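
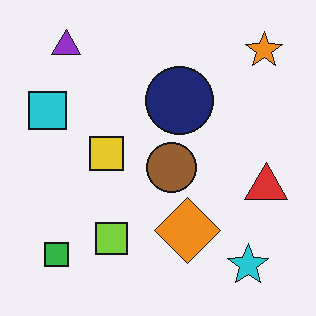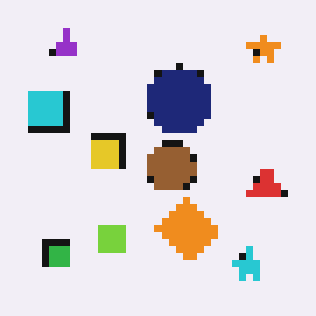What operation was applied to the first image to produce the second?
The image was moderately pixelated.

Shapes are reduced to large square blocks; fine edges and outlines are lost — a downscale-then-upscale (mosaic) effect.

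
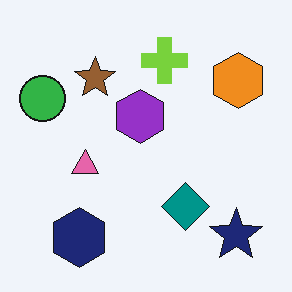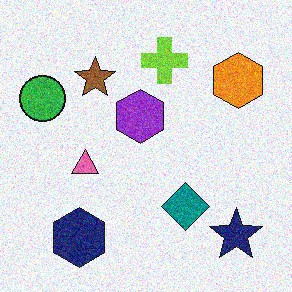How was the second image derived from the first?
This is the original image degraded with moderate additive noise.

Random speckle covers the whole image, including the flat background.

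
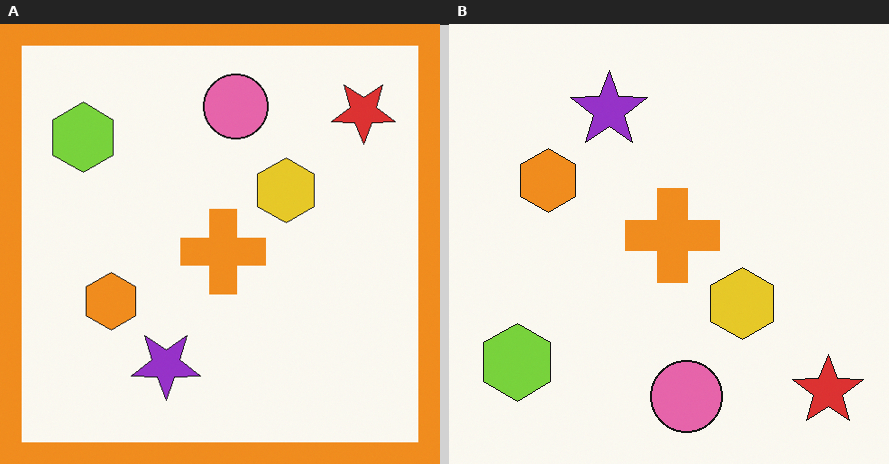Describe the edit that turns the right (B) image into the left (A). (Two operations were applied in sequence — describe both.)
The left (A) image is the right (B) flipped vertically (top ↔ bottom), then framed with a orange border.

The pink circle is in the bottom of the right (B) image and the top of the left (A) — shapes on opposite sides of the horizontal midline have swapped in a mirror flip. A solid orange frame runs around the edge of the left (A) image, with the content slightly shrunk inside it.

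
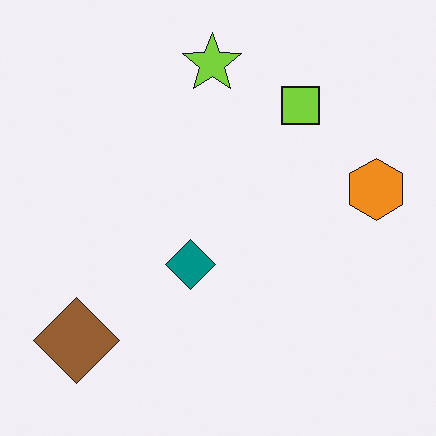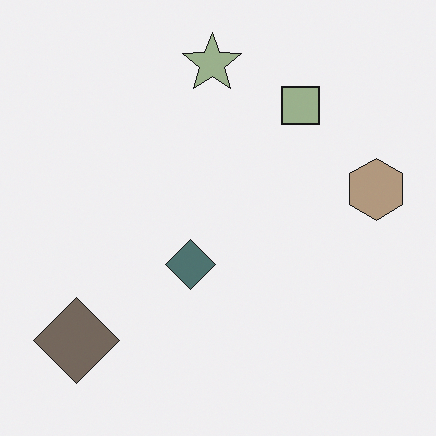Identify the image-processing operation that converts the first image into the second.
This is the original image made much more muted (saturation change).

All colors are more muted and greyish — a global saturation change.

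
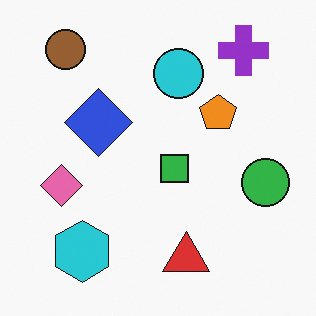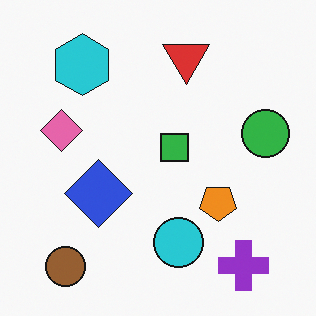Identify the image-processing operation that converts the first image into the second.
The second image is the first flipped vertically (top ↔ bottom).

The brown circle is in the top-left of the first image and the bottom-left of the second — shapes on opposite sides of the horizontal midline have swapped in a mirror flip.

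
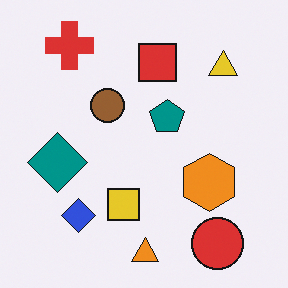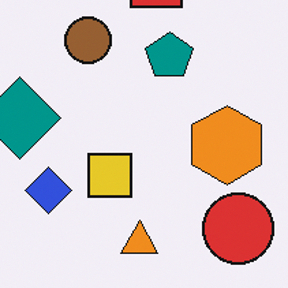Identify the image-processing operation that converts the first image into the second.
The image was cropped to a modestly smaller region and rescaled.

The visible shapes are larger and the field of view is narrower; shapes near the original edges may be partly or wholly outside the frame — a crop-and-rescale.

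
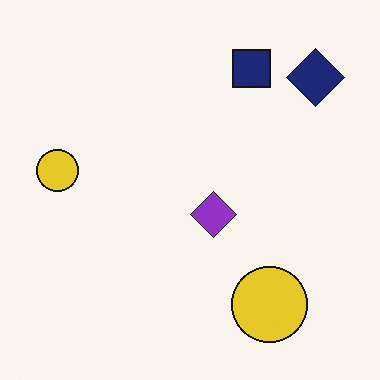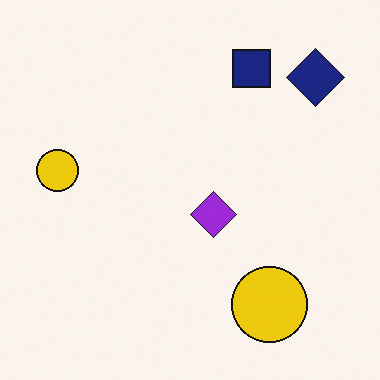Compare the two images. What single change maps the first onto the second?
This is the original image slightly oversaturated.

All colors are more vivid — a global saturation change.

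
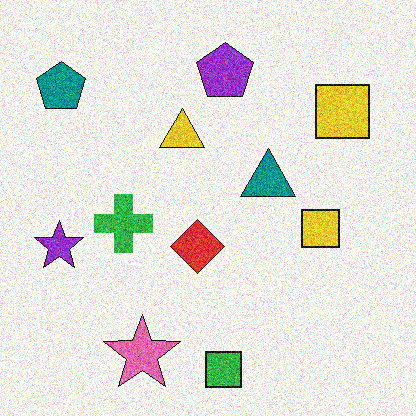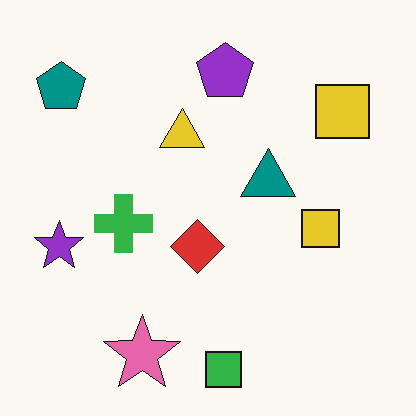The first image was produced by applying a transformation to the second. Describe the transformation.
Degraded with a thick layer of grain.

Random speckle covers the whole image, including the flat background.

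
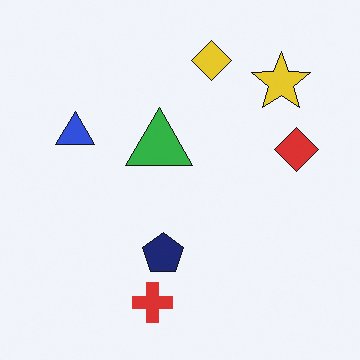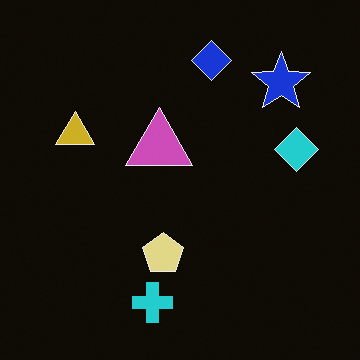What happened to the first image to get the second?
Color-inverted (negative).

The light background has become dark and every shape's color is its complement — a photographic negative.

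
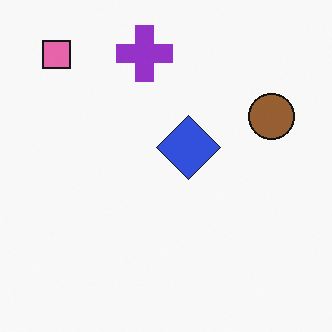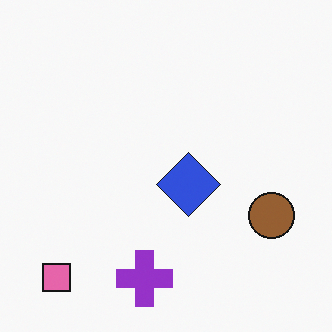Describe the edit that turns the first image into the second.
The second image is the first flipped vertically (top ↔ bottom).

The purple cross is in the top of the first image and the bottom of the second — shapes on opposite sides of the horizontal midline have swapped in a mirror flip.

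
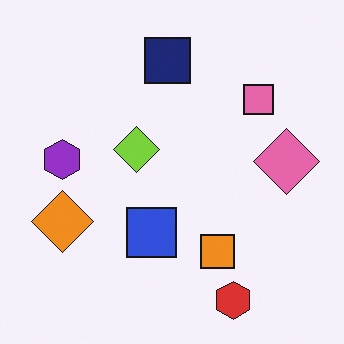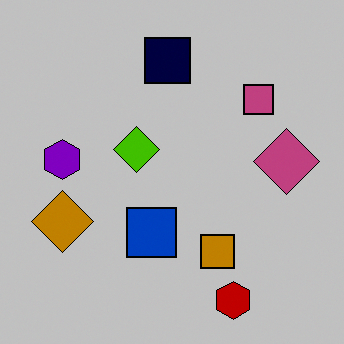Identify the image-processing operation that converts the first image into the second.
The image was heavily posterized to just a handful of flat colors.

Each flat color has snapped to a coarser quantized level — most visibly, the near-white background has dropped to a flat grey.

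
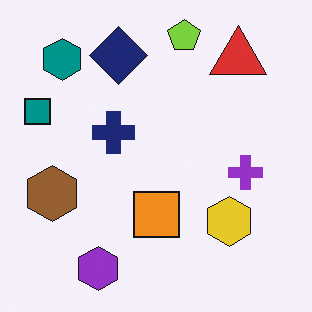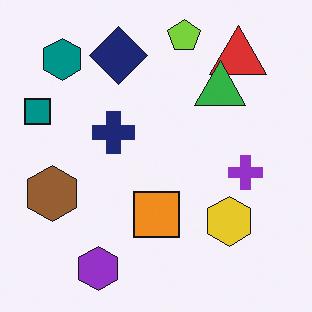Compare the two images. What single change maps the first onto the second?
Overlaid with an additional green triangle.

A green triangle appears in the second image that is absent from the first.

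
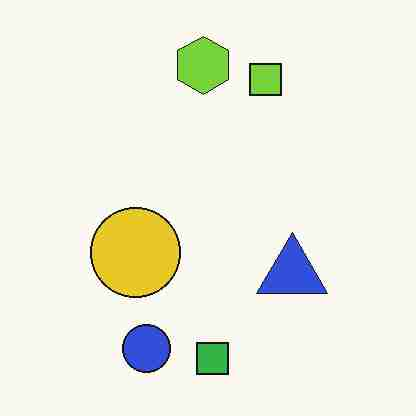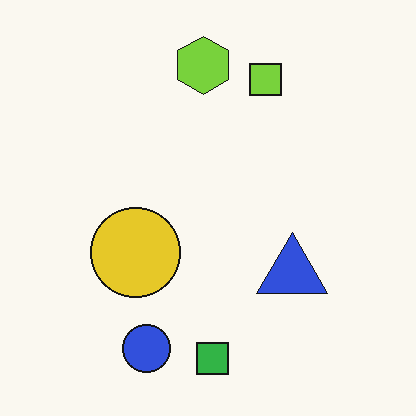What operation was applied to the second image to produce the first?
The transformation is: heavily JPEG-compressed with obvious blocking artifacts.

Blocky 8×8 compression artifacts appear around shape edges and the flat background shows ringing — characteristic JPEG degradation.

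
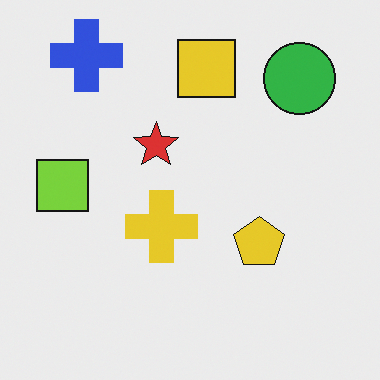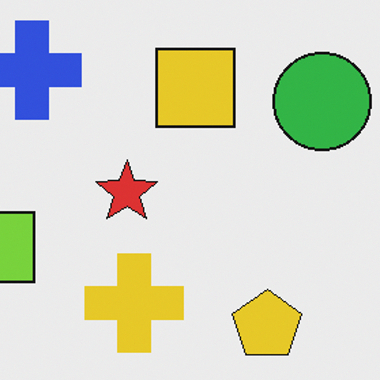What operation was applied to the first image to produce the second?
Cropped to a modestly smaller region and rescaled.

The visible shapes are larger and the field of view is narrower; shapes near the original edges may be partly or wholly outside the frame — a crop-and-rescale.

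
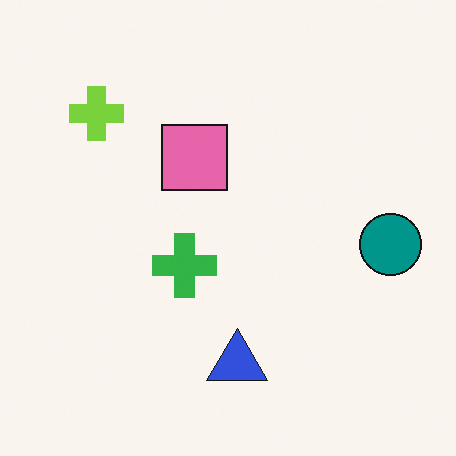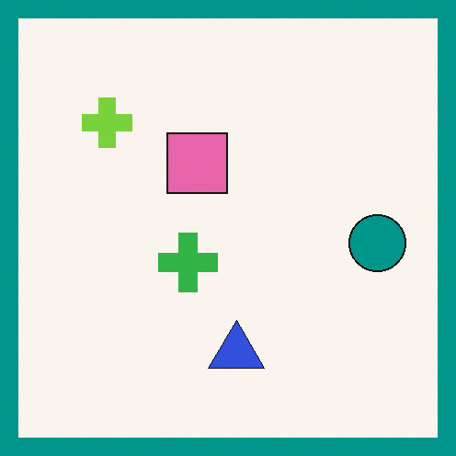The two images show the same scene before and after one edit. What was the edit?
The image was framed with a teal border.

A solid teal frame runs around the edge of the second image, with the content slightly shrunk inside it.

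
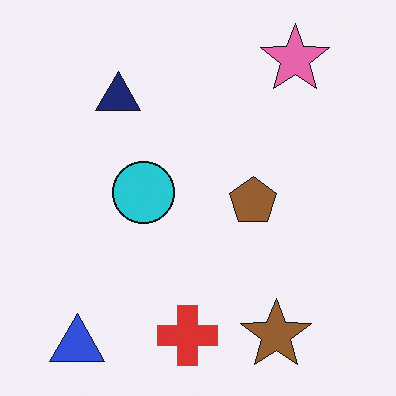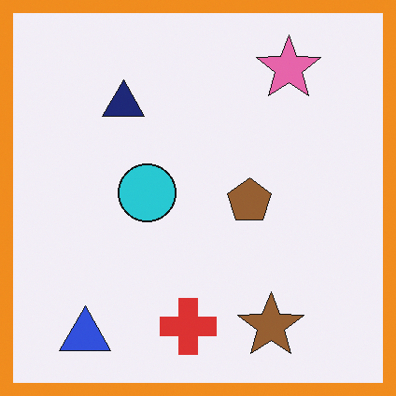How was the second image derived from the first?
It was framed with a orange border.

A solid orange frame runs around the edge of the second image, with the content slightly shrunk inside it.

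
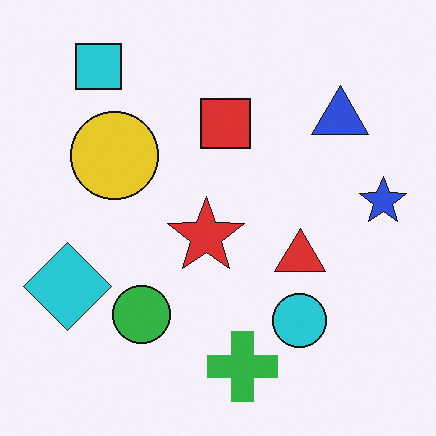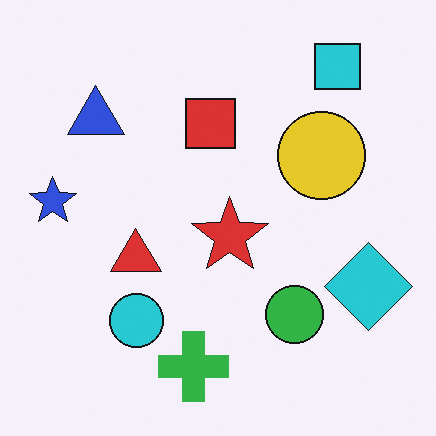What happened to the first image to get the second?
The image was flipped horizontally (left ↔ right).

The blue star is in the right of the first image and the left of the second — shapes on opposite sides of the vertical midline have swapped in a mirror flip.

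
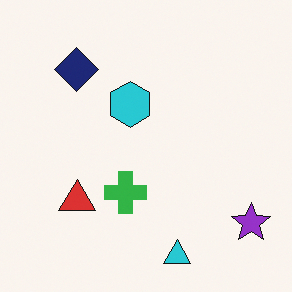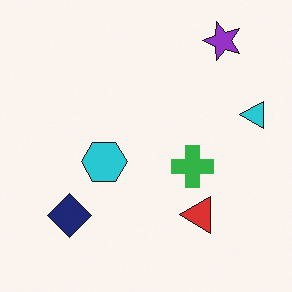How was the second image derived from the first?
This is the original image rotated 90° counter-clockwise.

The purple star sits in the bottom-right of the first image and the top-right of the second — consistent with a whole-image 90° counter-clockwise rotation.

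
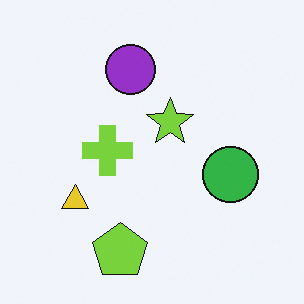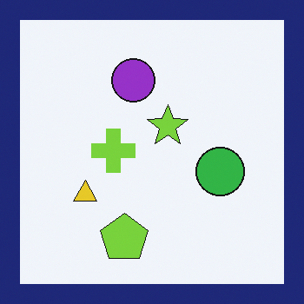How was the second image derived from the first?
The transformation is: framed with a navy border.

A solid navy frame runs around the edge of the second image, with the content slightly shrunk inside it.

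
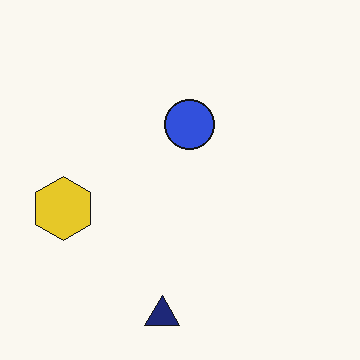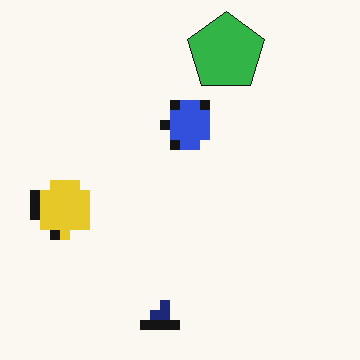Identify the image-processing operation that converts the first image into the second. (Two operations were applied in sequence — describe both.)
The image was coarsely pixelated, then overlaid with an additional green pentagon.

Shapes are reduced to large square blocks; fine edges and outlines are lost — a downscale-then-upscale (mosaic) effect. A green pentagon appears in the second image that is absent from the first.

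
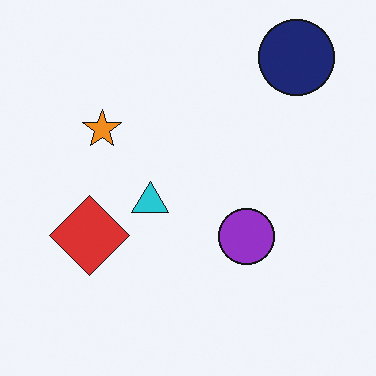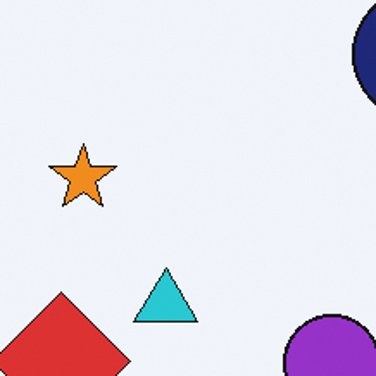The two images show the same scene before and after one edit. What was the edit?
It was cropped to a noticeably smaller region and rescaled.

The visible shapes are larger and the field of view is narrower; shapes near the original edges may be partly or wholly outside the frame — a crop-and-rescale.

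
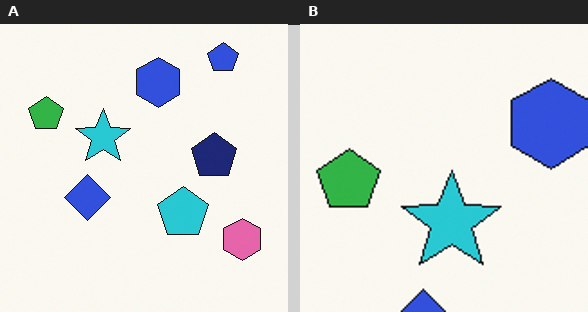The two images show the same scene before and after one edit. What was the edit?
This is the original image cropped tightly and scaled back up.

The visible shapes are larger and the field of view is narrower; shapes near the original edges may be partly or wholly outside the frame — a crop-and-rescale.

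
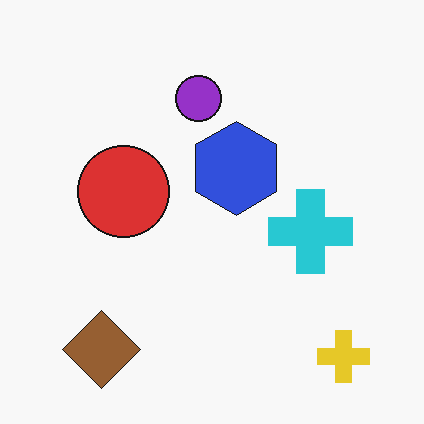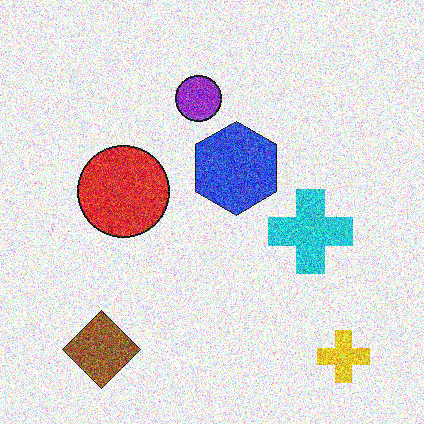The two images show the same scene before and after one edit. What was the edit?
This is the original image degraded with strong gaussian noise.

Random speckle covers the whole image, including the flat background.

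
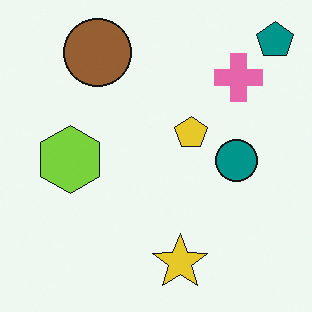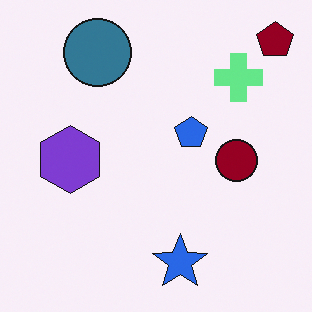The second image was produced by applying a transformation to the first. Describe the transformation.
The image was hue-shifted by a large amount.

Every shape's color has rotated by the same amount around the hue wheel — a uniform hue shift.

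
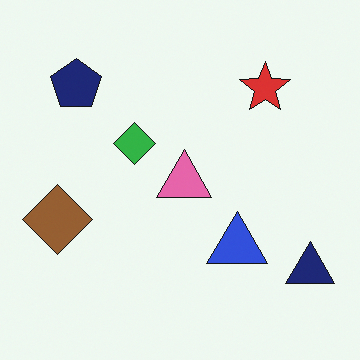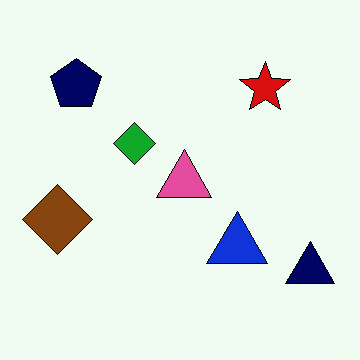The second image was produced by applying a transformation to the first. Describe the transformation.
The image was given slightly increased contrast.

Tones are pushed away from mid-grey across the whole image — a global contrast change.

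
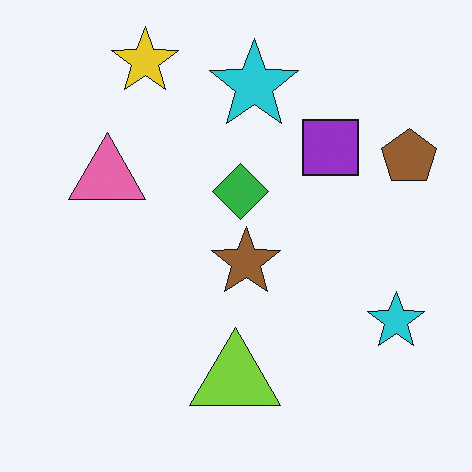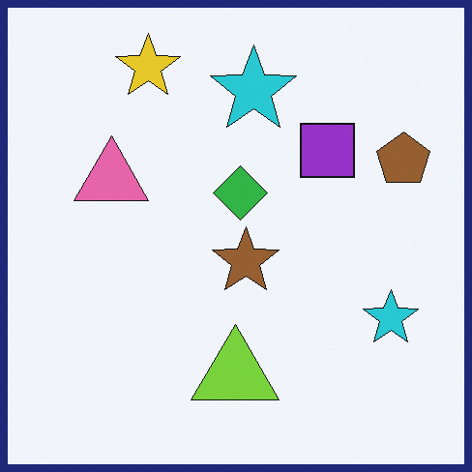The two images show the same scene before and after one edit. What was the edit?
The transformation is: framed with a navy border.

A solid navy frame runs around the edge of the second image, with the content slightly shrunk inside it.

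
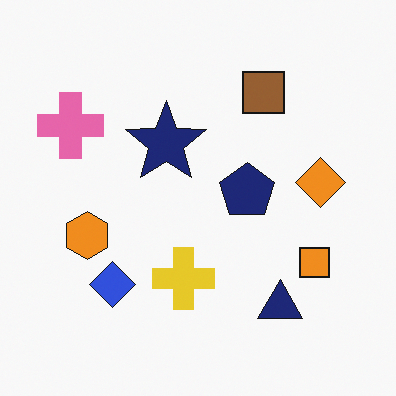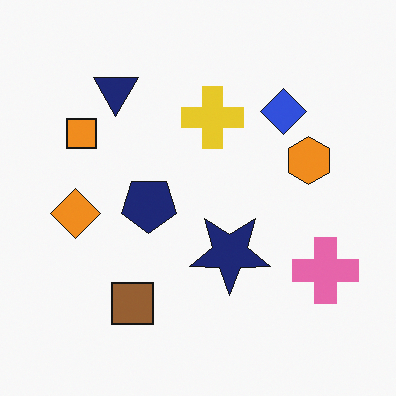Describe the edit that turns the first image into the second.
The second image is the first rotated 180°.

The pink cross sits in the top-left of the first image and the bottom-right of the second — consistent with a whole-image 180° rotation.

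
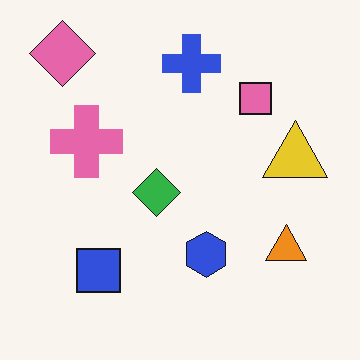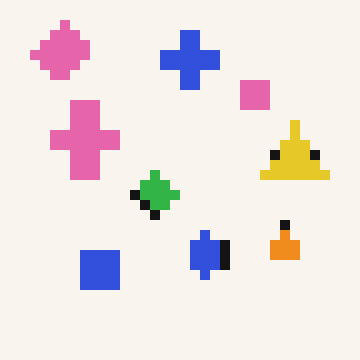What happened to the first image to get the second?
Heavily pixelated into large blocks.

Shapes are reduced to large square blocks; fine edges and outlines are lost — a downscale-then-upscale (mosaic) effect.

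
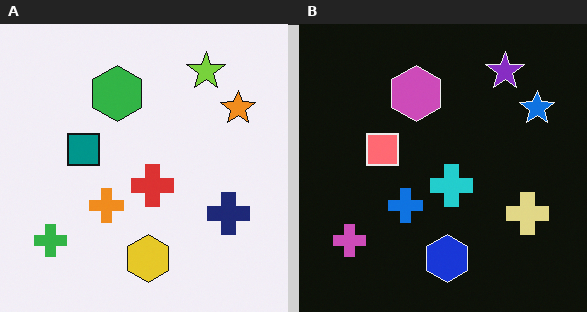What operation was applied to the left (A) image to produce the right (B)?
This is the original image color-inverted (negative).

The light background has become dark and every shape's color is its complement — a photographic negative.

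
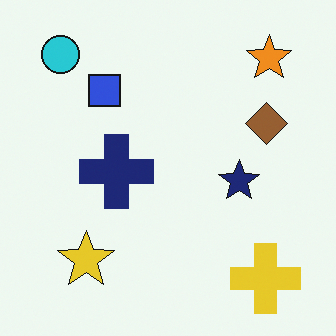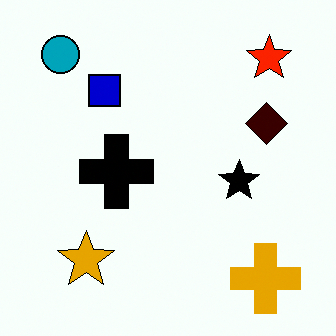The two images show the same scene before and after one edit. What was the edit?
This is the original image given much higher contrast.

Tones are pushed away from mid-grey across the whole image — a global contrast change.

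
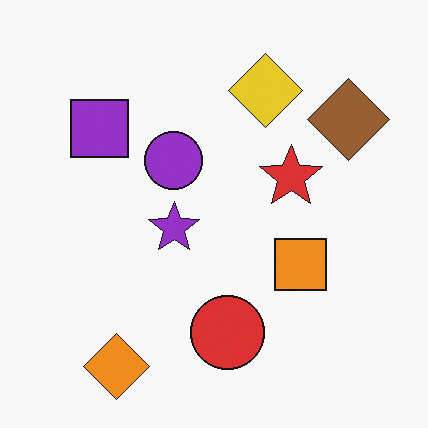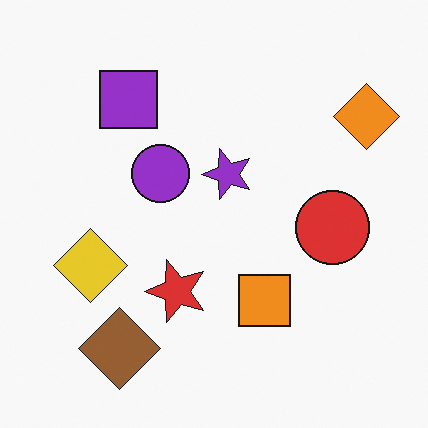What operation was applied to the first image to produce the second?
This is the original image transposed (reflected across the top-left ↔ bottom-right diagonal).

Shapes have swapped their row and column positions — what was in the top-right is now in the bottom-left — a diagonal reflection.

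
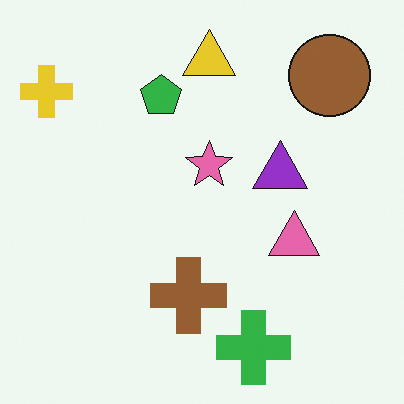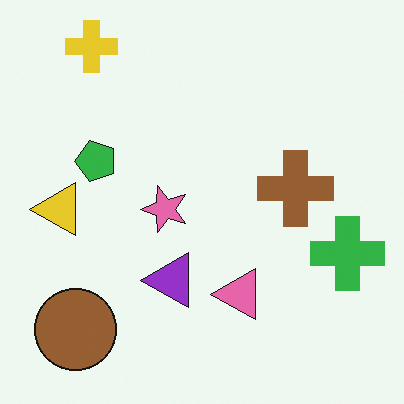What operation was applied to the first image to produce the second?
Transposed (reflected across the top-left ↔ bottom-right diagonal).

Shapes have swapped their row and column positions — what was in the top-right is now in the bottom-left — a diagonal reflection.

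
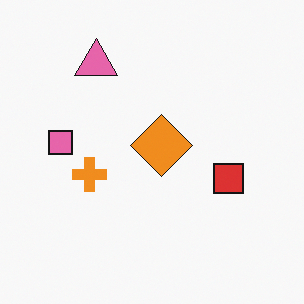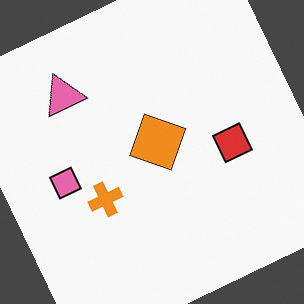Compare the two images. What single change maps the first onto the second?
It was rotated counter-clockwise by a moderate amount.

Every shape is tilted by the same angle and the image corners show triangular fill wedges — a whole-image rotation by a non-right angle.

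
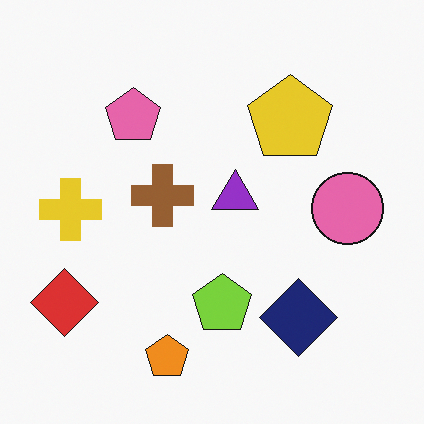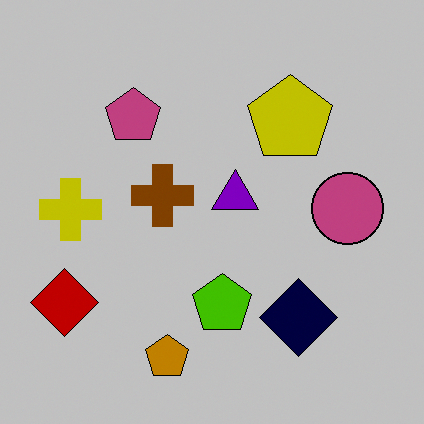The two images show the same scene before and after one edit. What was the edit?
Heavily posterized to just a handful of flat colors.

Each flat color has snapped to a coarser quantized level — most visibly, the near-white background has dropped to a flat grey.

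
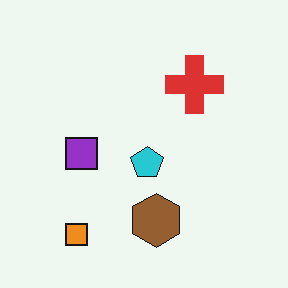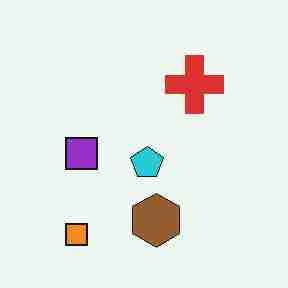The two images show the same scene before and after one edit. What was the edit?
This is the original image heavily JPEG-compressed with obvious blocking artifacts.

Blocky 8×8 compression artifacts appear around shape edges and the flat background shows ringing — characteristic JPEG degradation.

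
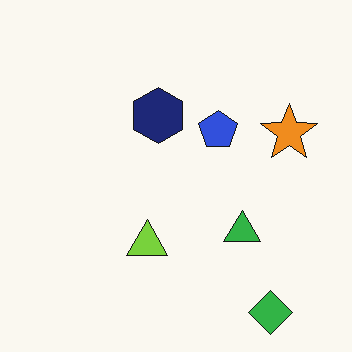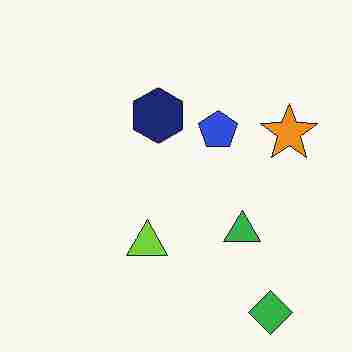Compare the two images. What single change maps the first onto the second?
Heavily JPEG-compressed with obvious blocking artifacts.

Blocky 8×8 compression artifacts appear around shape edges and the flat background shows ringing — characteristic JPEG degradation.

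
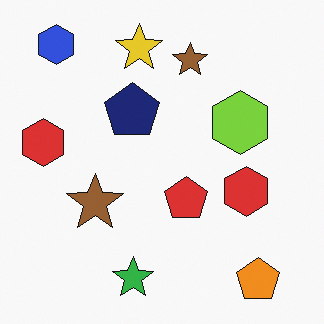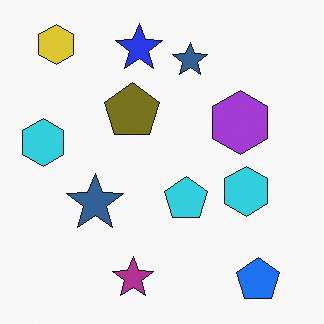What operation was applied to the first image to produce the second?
This is the original image hue-shifted by a large amount.

Every shape's color has rotated by the same amount around the hue wheel — a uniform hue shift.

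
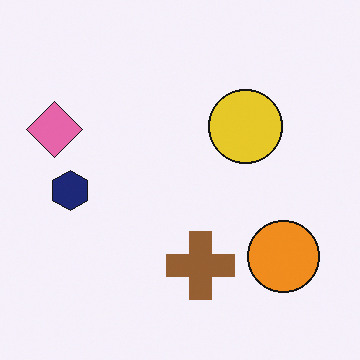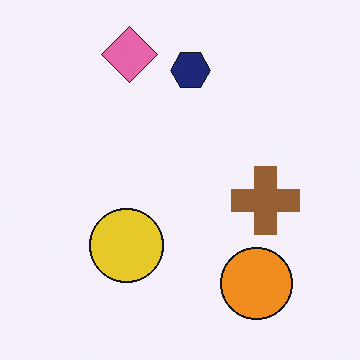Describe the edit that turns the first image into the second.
Transposed (reflected across the top-left ↔ bottom-right diagonal).

Shapes have swapped their row and column positions — what was in the top-right is now in the bottom-left — a diagonal reflection.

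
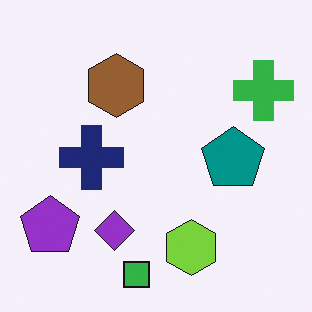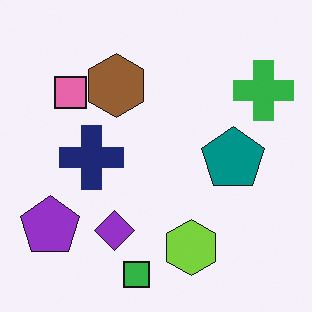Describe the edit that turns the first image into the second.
The transformation is: overlaid with an additional pink square.

A pink square appears in the second image that is absent from the first.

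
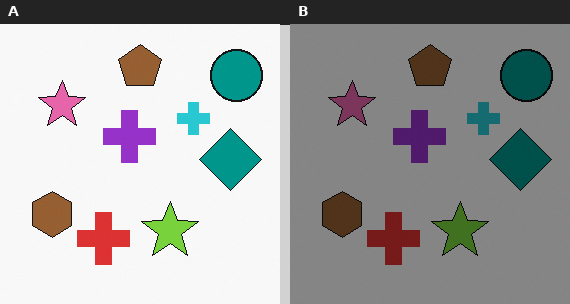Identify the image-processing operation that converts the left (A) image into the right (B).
Darkened a lot.

Every pixel — background and shapes alike — is uniformly darkened.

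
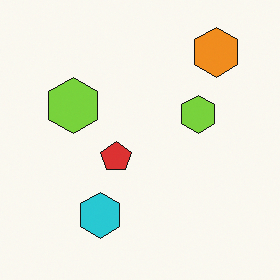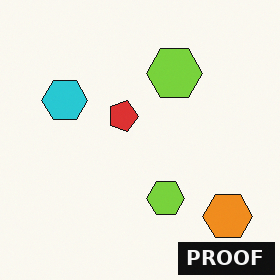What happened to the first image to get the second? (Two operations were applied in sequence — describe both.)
The image was rotated 90° clockwise, then watermarked with the text "PROOF" in the lower-right corner.

The orange hexagon sits in the top-right of the first image and the bottom-right of the second — consistent with a whole-image 90° clockwise rotation. A dark label reading "PROOF" appears in the lower-right corner.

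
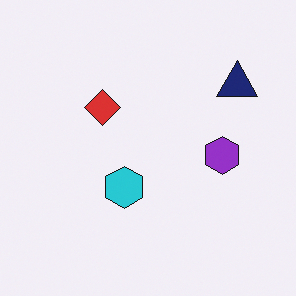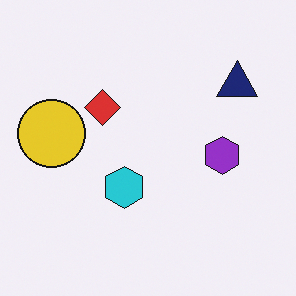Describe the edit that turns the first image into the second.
The image was overlaid with an additional yellow circle.

A yellow circle appears in the second image that is absent from the first.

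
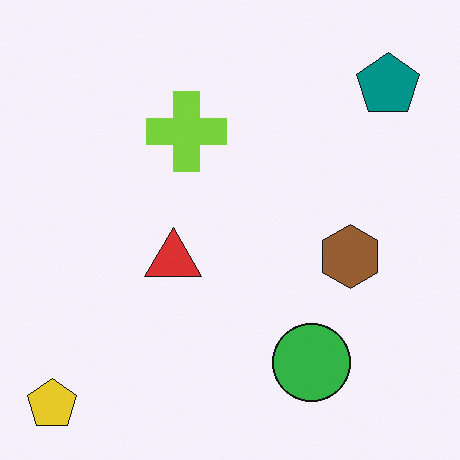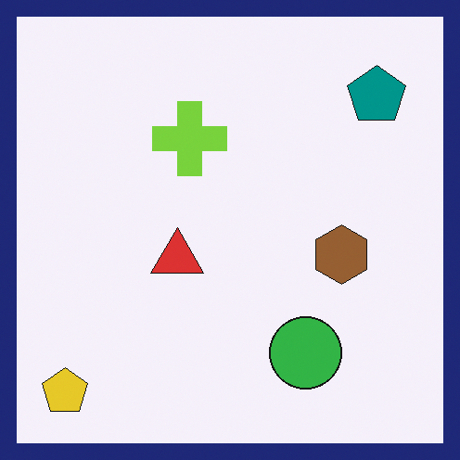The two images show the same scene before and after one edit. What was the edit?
This is the original image framed with a navy border.

A solid navy frame runs around the edge of the second image, with the content slightly shrunk inside it.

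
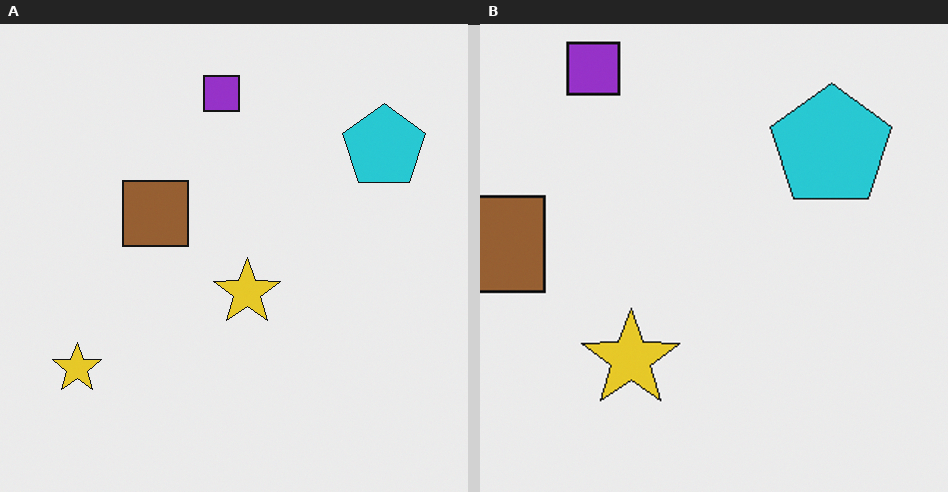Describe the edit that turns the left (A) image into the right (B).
It was cropped to a modestly smaller region and rescaled.

The visible shapes are larger and the field of view is narrower; shapes near the original edges may be partly or wholly outside the frame — a crop-and-rescale.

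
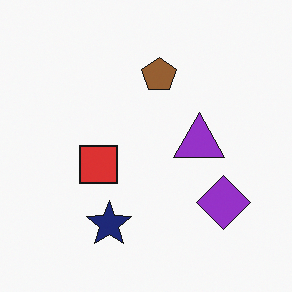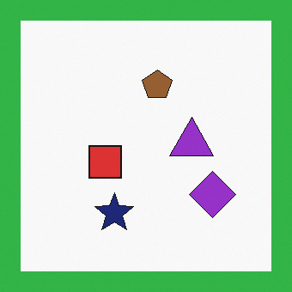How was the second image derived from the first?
This is the original image framed with a green border.

A solid green frame runs around the edge of the second image, with the content slightly shrunk inside it.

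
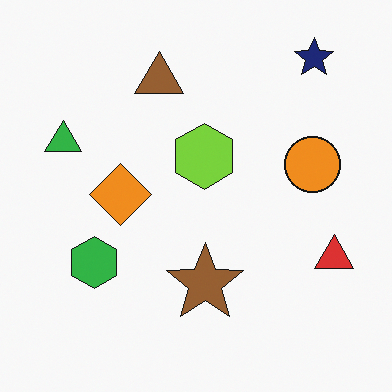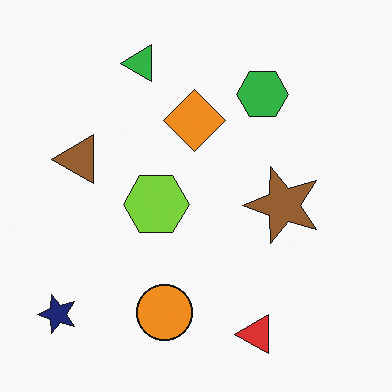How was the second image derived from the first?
This is the original image transposed (reflected across the top-left ↔ bottom-right diagonal).

Shapes have swapped their row and column positions — what was in the top-right is now in the bottom-left — a diagonal reflection.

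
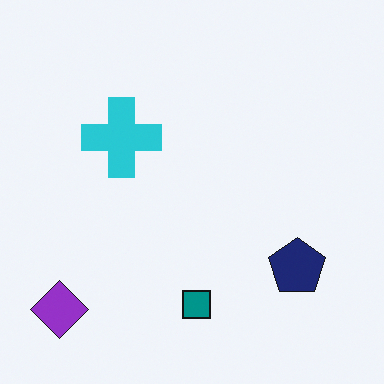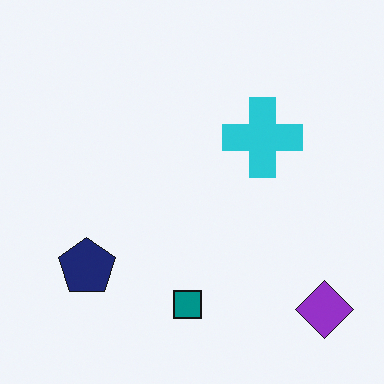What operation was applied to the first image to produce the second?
The transformation is: flipped horizontally (left ↔ right).

The purple diamond is in the bottom-left of the first image and the bottom-right of the second — shapes on opposite sides of the vertical midline have swapped in a mirror flip.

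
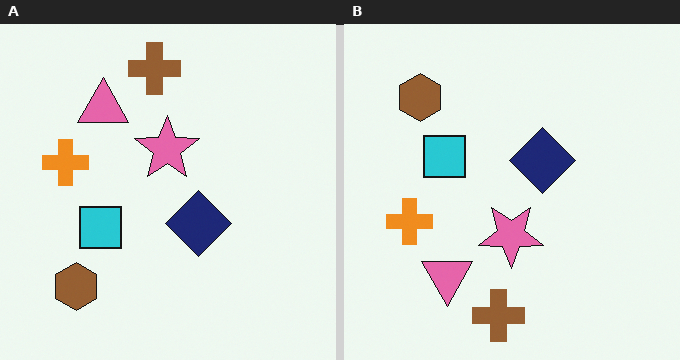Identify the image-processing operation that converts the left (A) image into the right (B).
Flipped vertically (top ↔ bottom).

The brown cross is in the top of the left (A) image and the bottom of the right (B) — shapes on opposite sides of the horizontal midline have swapped in a mirror flip.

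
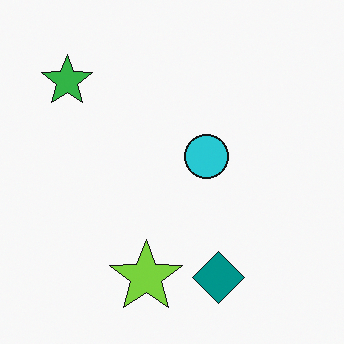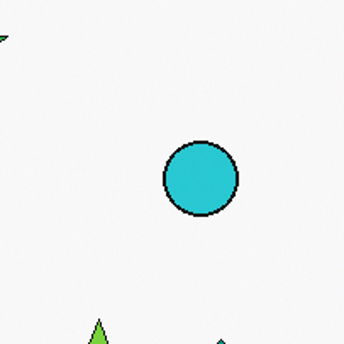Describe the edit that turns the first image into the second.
This is the original image cropped to a noticeably smaller region and rescaled.

The visible shapes are larger and the field of view is narrower; shapes near the original edges may be partly or wholly outside the frame — a crop-and-rescale.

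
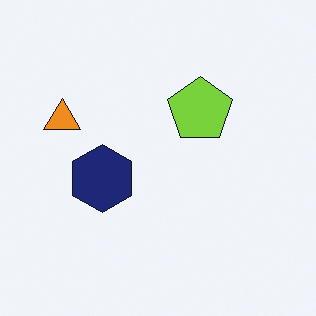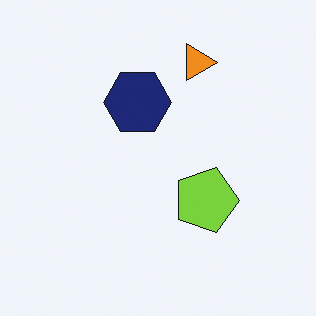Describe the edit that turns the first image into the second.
It was rotated 90° clockwise.

The orange triangle sits in the left of the first image and the top of the second — consistent with a whole-image 90° clockwise rotation.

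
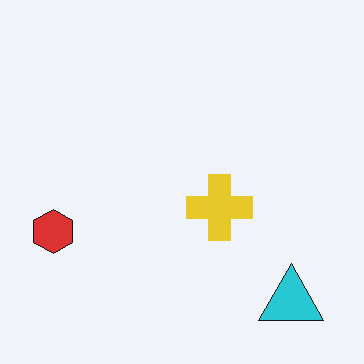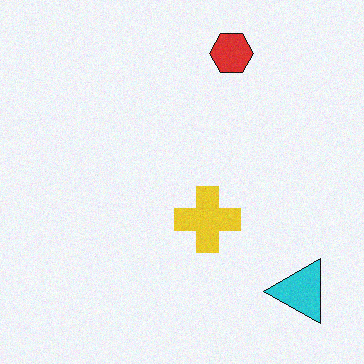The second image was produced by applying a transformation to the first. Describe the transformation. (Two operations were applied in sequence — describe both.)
This is the original image degraded with subtle gaussian noise, then transposed (reflected across the top-left ↔ bottom-right diagonal).

Random speckle covers the whole image, including the flat background. Shapes have swapped their row and column positions — what was in the top-right is now in the bottom-left — a diagonal reflection.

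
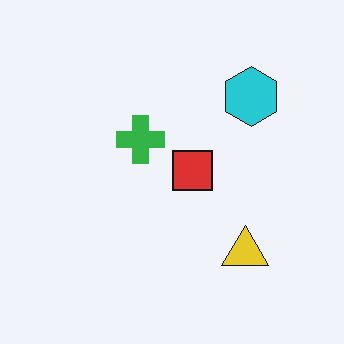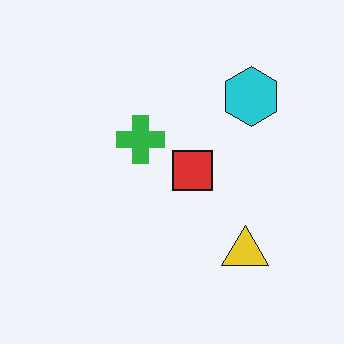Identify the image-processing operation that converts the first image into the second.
The transformation is: JPEG-compressed with visible artifacts.

Blocky 8×8 compression artifacts appear around shape edges and the flat background shows ringing — characteristic JPEG degradation.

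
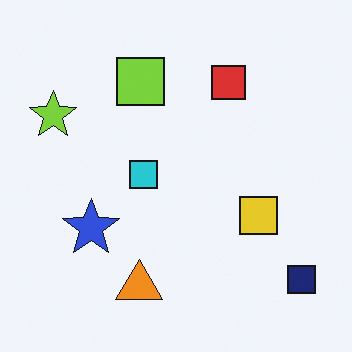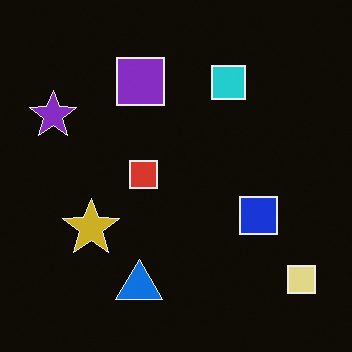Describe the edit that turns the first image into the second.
This is the original image color-inverted (negative).

The light background has become dark and every shape's color is its complement — a photographic negative.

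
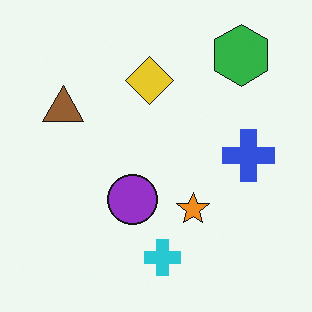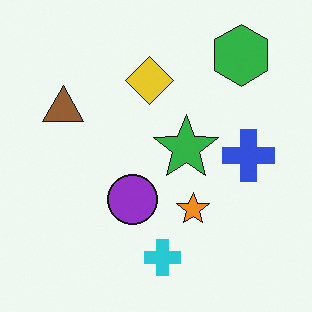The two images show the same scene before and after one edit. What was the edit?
This is the original image overlaid with an additional green star.

A green star appears in the second image that is absent from the first.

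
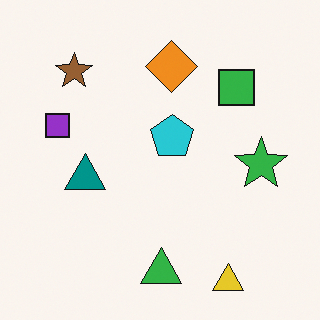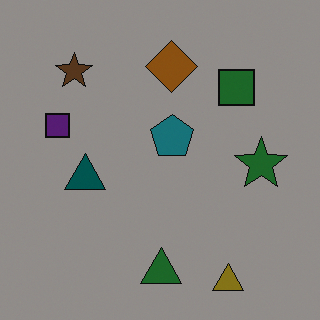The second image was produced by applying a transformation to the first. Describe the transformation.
Darkened a lot.

Every pixel — background and shapes alike — is uniformly darkened.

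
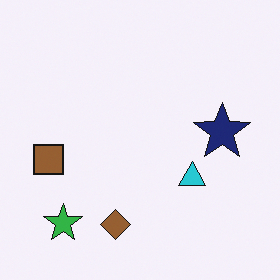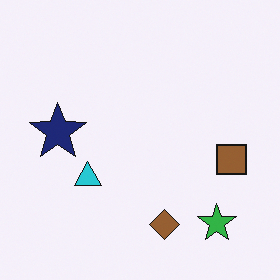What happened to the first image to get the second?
The image was flipped horizontally (left ↔ right).

The brown square is in the left of the first image and the right of the second — shapes on opposite sides of the vertical midline have swapped in a mirror flip.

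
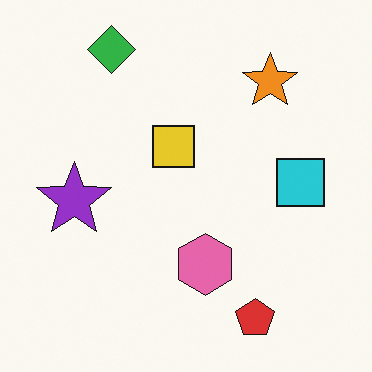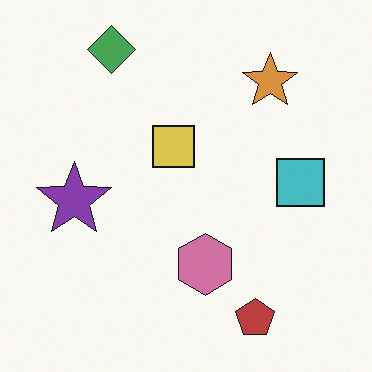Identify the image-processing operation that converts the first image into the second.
The second image is the first slightly desaturated.

All colors are more muted and greyish — a global saturation change.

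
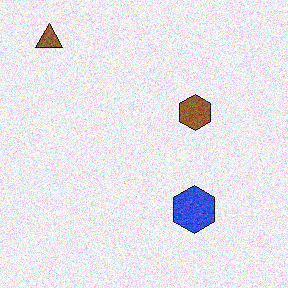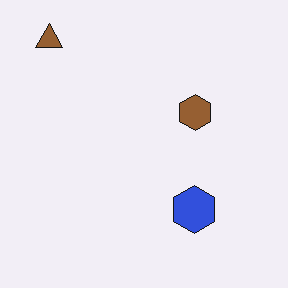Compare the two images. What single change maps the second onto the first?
It was degraded with moderate additive noise.

Random speckle covers the whole image, including the flat background.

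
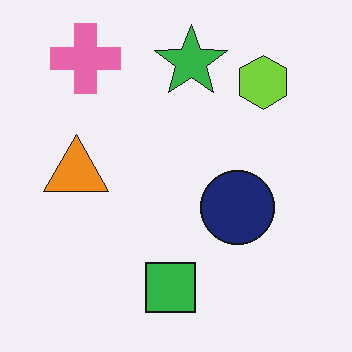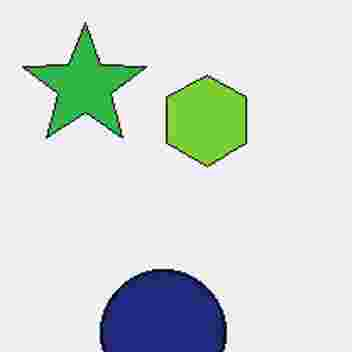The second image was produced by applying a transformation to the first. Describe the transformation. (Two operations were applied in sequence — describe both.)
The second image is the first cropped tightly and scaled back up, then heavily JPEG-compressed with obvious blocking artifacts.

The visible shapes are larger and the field of view is narrower; shapes near the original edges may be partly or wholly outside the frame — a crop-and-rescale. Blocky 8×8 compression artifacts appear around shape edges and the flat background shows ringing — characteristic JPEG degradation.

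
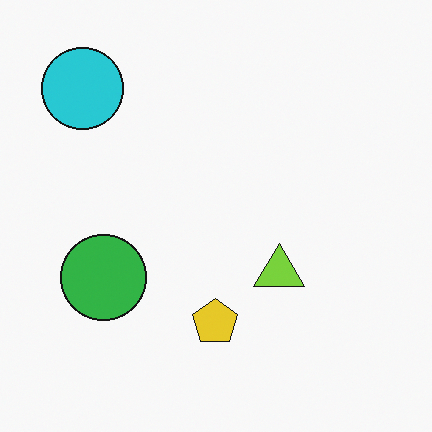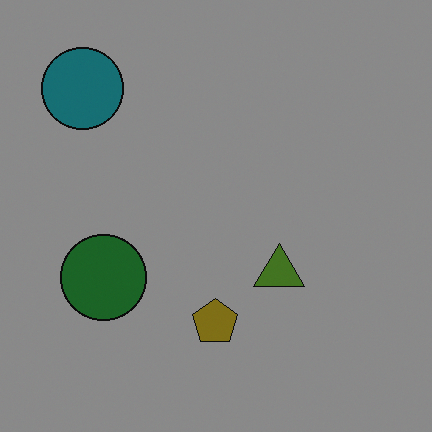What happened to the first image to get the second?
The transformation is: substantially darkened.

Every pixel — background and shapes alike — is uniformly darkened.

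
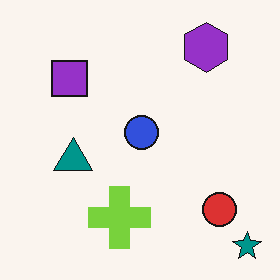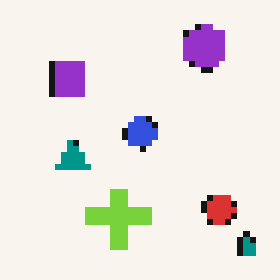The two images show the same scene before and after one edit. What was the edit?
Moderately pixelated.

Shapes are reduced to large square blocks; fine edges and outlines are lost — a downscale-then-upscale (mosaic) effect.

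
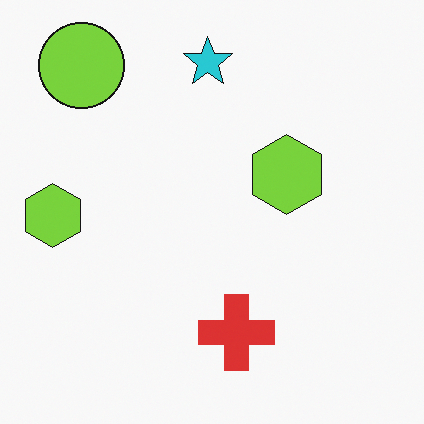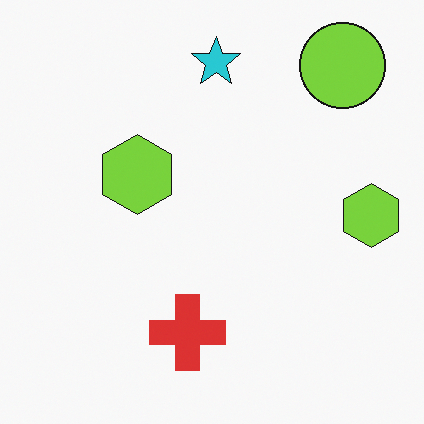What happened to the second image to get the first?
The transformation is: flipped horizontally (left ↔ right).

The lime circle is in the top-right of the second image and the top-left of the first — shapes on opposite sides of the vertical midline have swapped in a mirror flip.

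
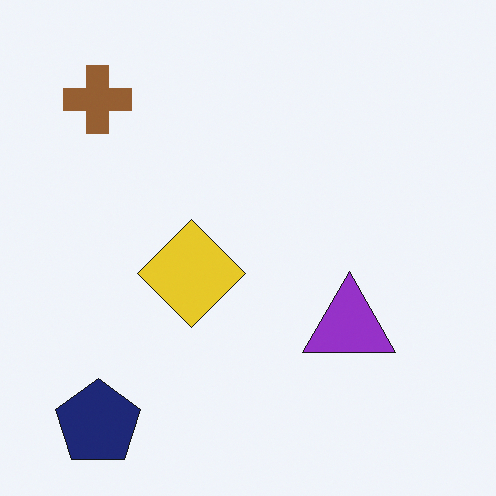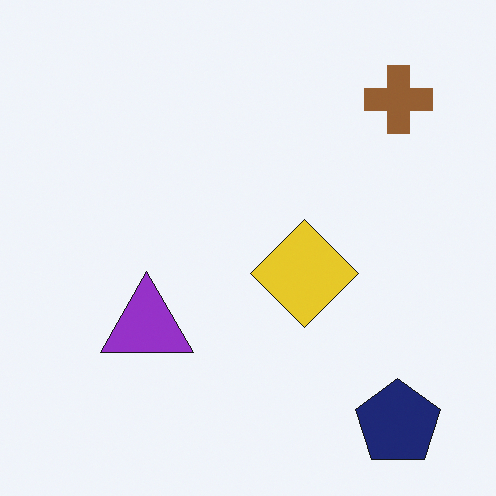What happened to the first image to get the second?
It was flipped horizontally (left ↔ right).

The brown cross is in the top-left of the first image and the top-right of the second — shapes on opposite sides of the vertical midline have swapped in a mirror flip.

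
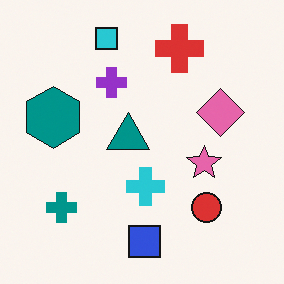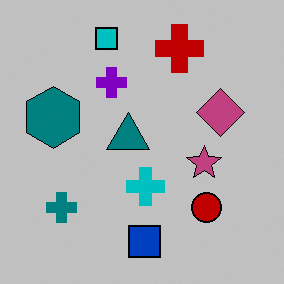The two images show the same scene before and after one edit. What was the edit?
The transformation is: heavily posterized to just a handful of flat colors.

Each flat color has snapped to a coarser quantized level — most visibly, the near-white background has dropped to a flat grey.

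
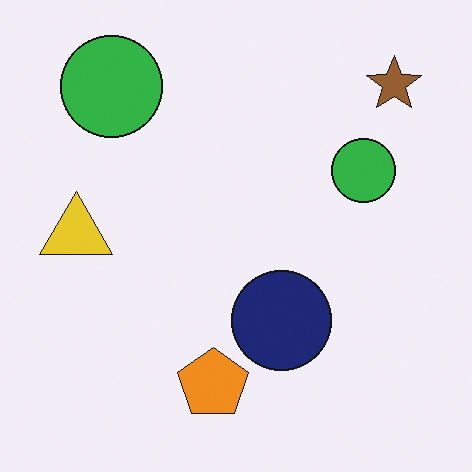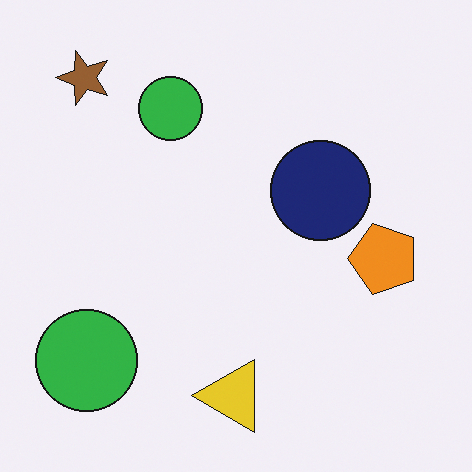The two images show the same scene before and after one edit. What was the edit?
Rotated 90° counter-clockwise.

The brown star sits in the top-right of the first image and the top-left of the second — consistent with a whole-image 90° counter-clockwise rotation.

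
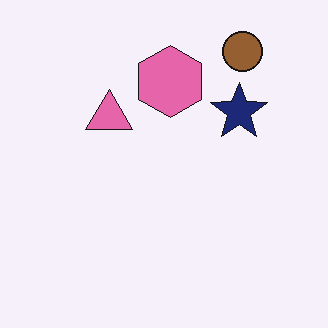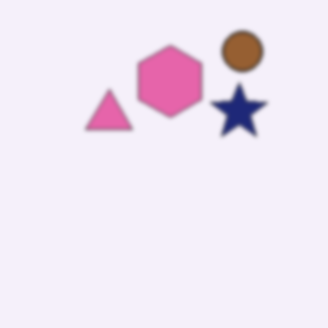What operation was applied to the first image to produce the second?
The transformation is: given a subtle gaussian blur.

Shape edges and outlines are uniformly softened across the whole image.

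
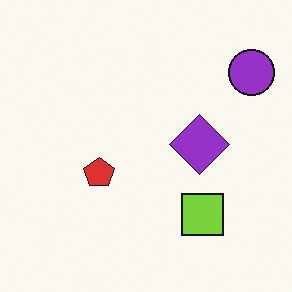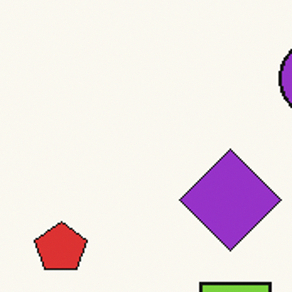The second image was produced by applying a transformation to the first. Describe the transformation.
This is the original image cropped to a noticeably smaller region and rescaled.

The visible shapes are larger and the field of view is narrower; shapes near the original edges may be partly or wholly outside the frame — a crop-and-rescale.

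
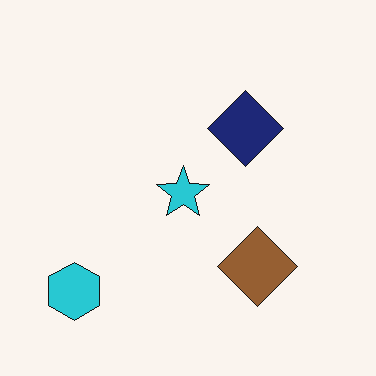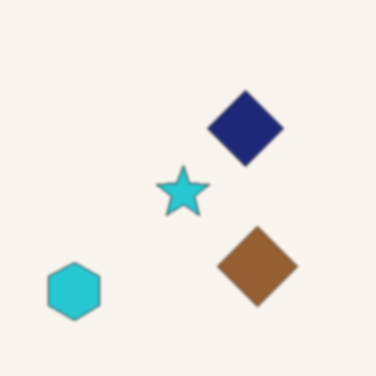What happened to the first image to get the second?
It was slightly softened.

Shape edges and outlines are uniformly softened across the whole image.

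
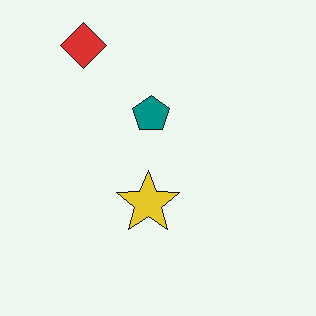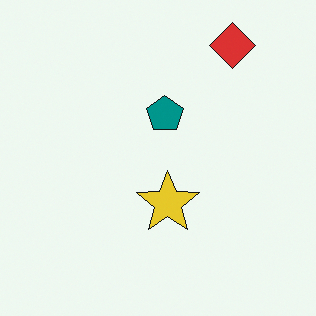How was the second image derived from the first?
This is the original image flipped horizontally (left ↔ right).

The red diamond is in the top-left of the first image and the top-right of the second — shapes on opposite sides of the vertical midline have swapped in a mirror flip.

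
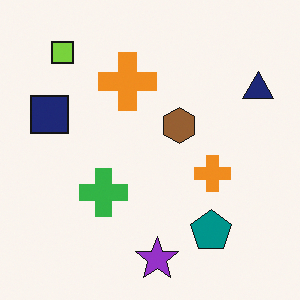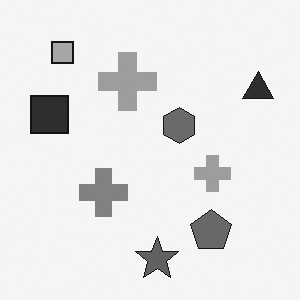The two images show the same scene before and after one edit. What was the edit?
It was converted to grayscale.

All color is removed — every shape is now a shade of grey.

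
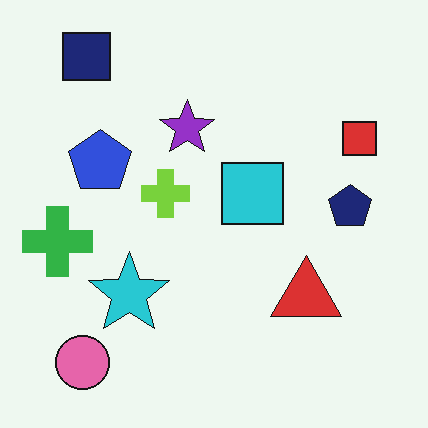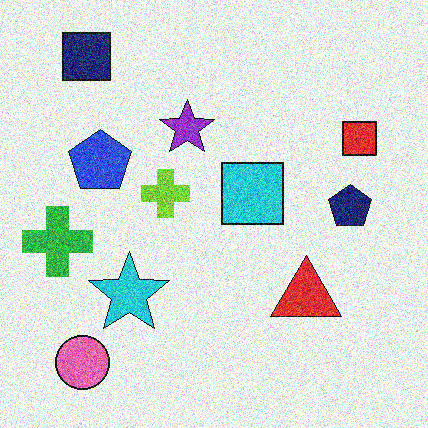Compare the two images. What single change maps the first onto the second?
It was degraded with a thick layer of grain.

Random speckle covers the whole image, including the flat background.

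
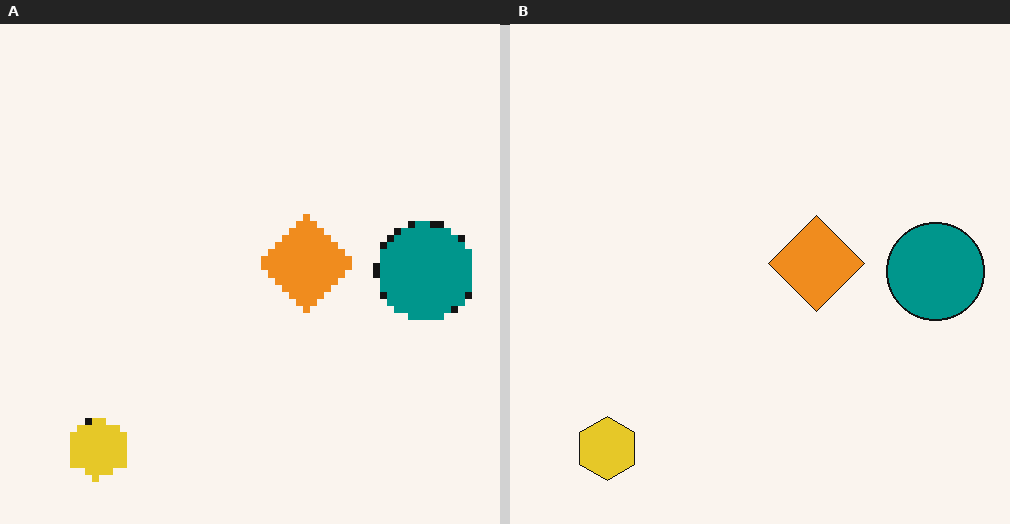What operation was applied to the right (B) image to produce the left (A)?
This is the original image moderately pixelated.

Shapes are reduced to large square blocks; fine edges and outlines are lost — a downscale-then-upscale (mosaic) effect.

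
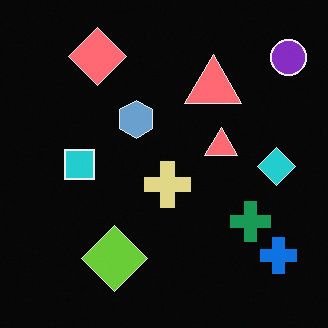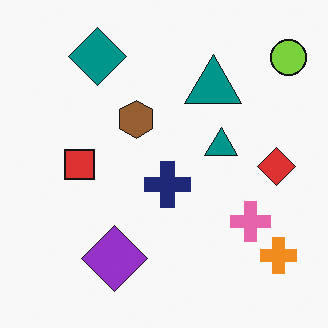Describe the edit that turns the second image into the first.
The image was color-inverted (negative).

The light background has become dark and every shape's color is its complement — a photographic negative.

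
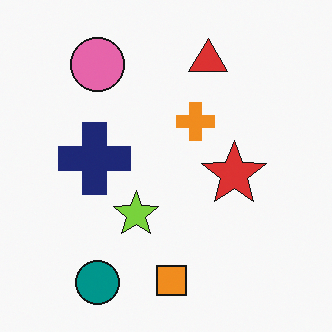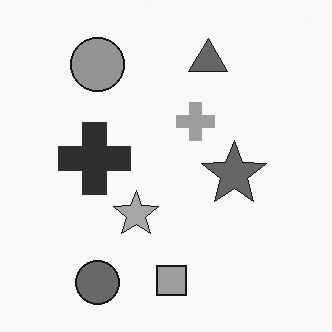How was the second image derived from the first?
Converted to grayscale.

All color is removed — every shape is now a shade of grey.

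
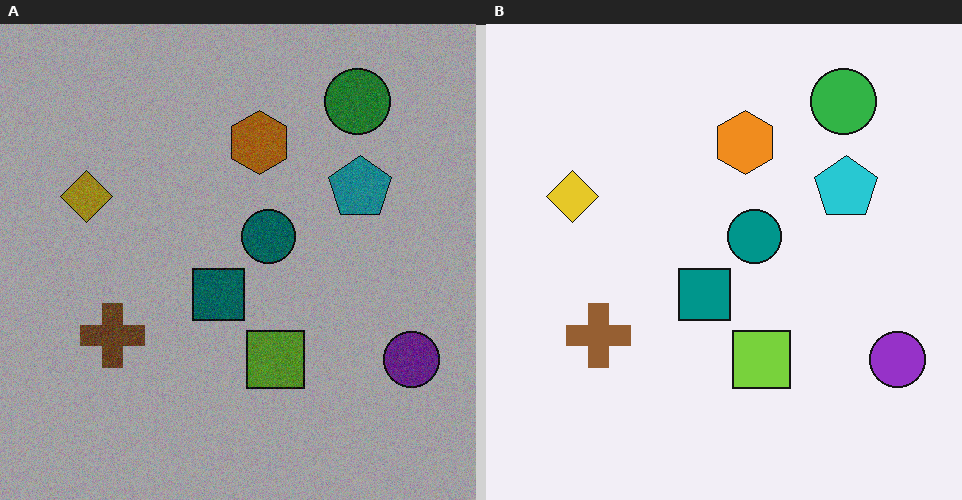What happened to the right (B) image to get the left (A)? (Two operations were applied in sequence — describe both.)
The left (A) image is the right (B) degraded with moderate additive noise, then darkened a lot.

Random speckle covers the whole image, including the flat background. Every pixel — background and shapes alike — is uniformly darkened.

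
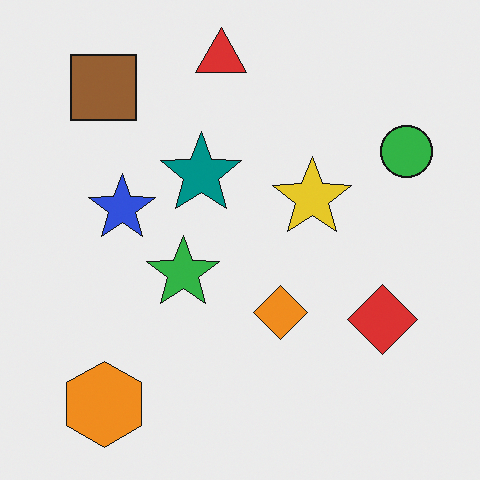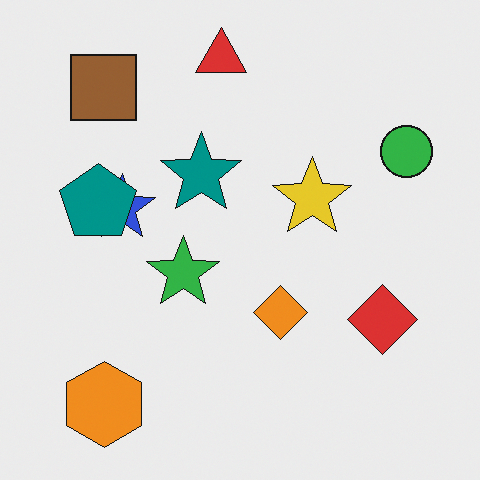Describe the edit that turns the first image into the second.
The image was overlaid with an additional teal pentagon.

A teal pentagon appears in the second image that is absent from the first.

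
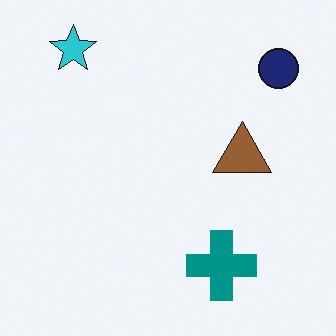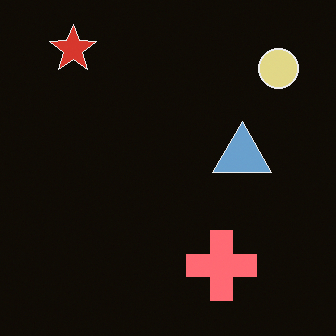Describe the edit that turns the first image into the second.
The transformation is: color-inverted (negative).

The light background has become dark and every shape's color is its complement — a photographic negative.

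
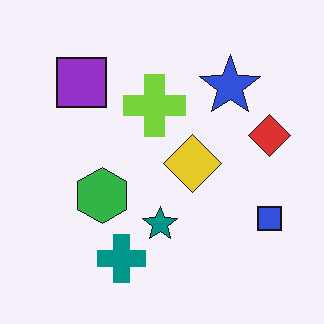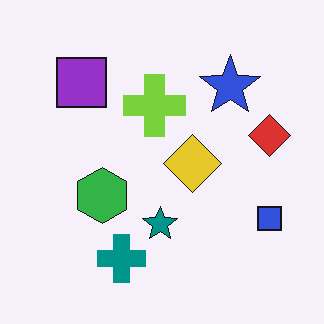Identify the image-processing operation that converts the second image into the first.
It was given moderate JPEG compression.

Blocky 8×8 compression artifacts appear around shape edges and the flat background shows ringing — characteristic JPEG degradation.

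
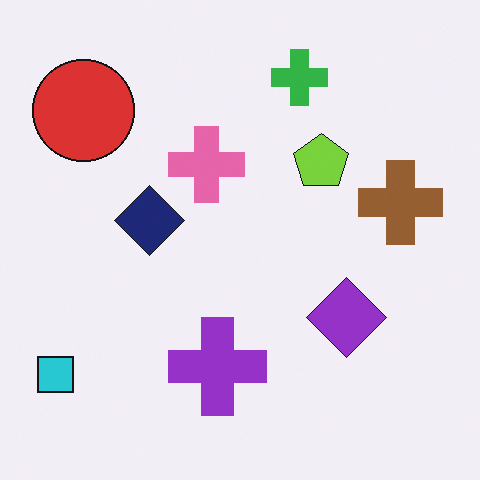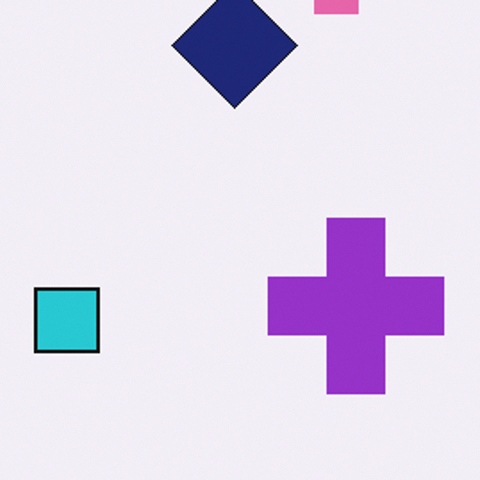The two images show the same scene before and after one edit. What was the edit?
It was cropped tightly and scaled back up.

The visible shapes are larger and the field of view is narrower; shapes near the original edges may be partly or wholly outside the frame — a crop-and-rescale.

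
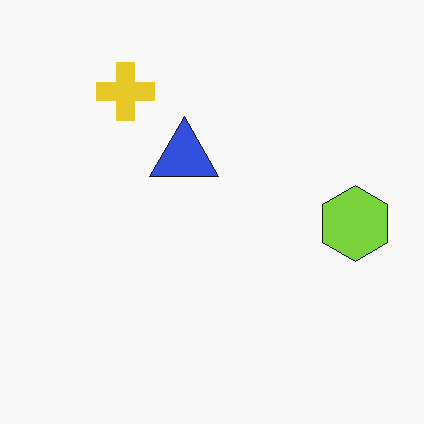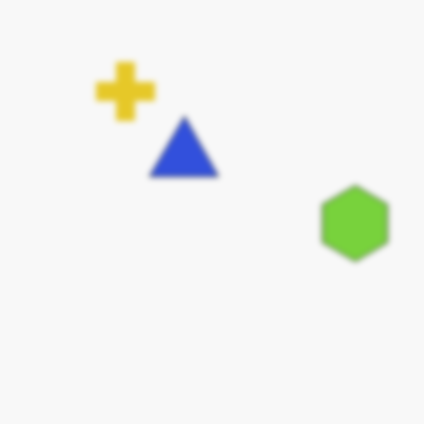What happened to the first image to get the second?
It was noticeably gaussian-blurred.

Shape edges and outlines are uniformly softened across the whole image.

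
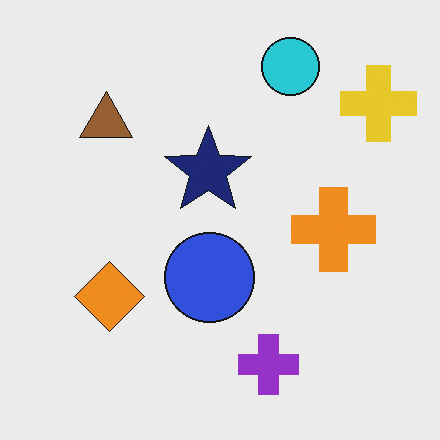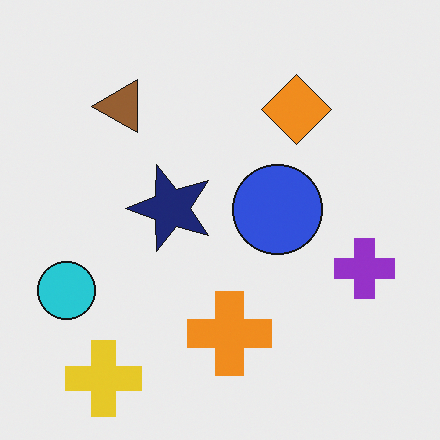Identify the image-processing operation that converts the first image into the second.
It was transposed (reflected across the top-left ↔ bottom-right diagonal).

Shapes have swapped their row and column positions — what was in the top-right is now in the bottom-left — a diagonal reflection.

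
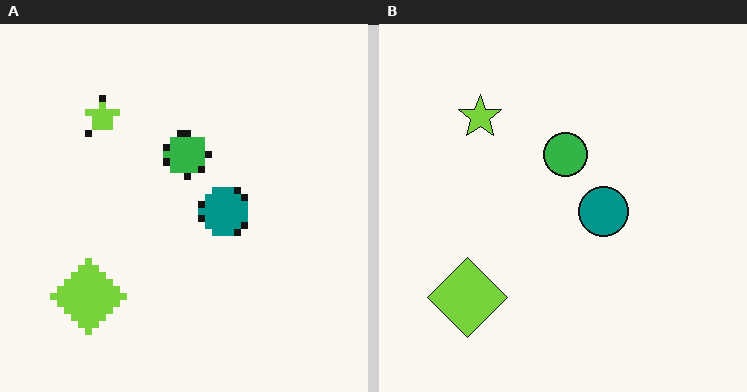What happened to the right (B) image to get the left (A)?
The left (A) image is the right (B) moderately pixelated.

Shapes are reduced to large square blocks; fine edges and outlines are lost — a downscale-then-upscale (mosaic) effect.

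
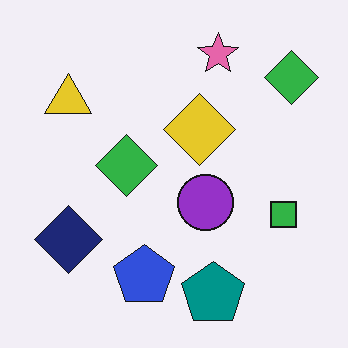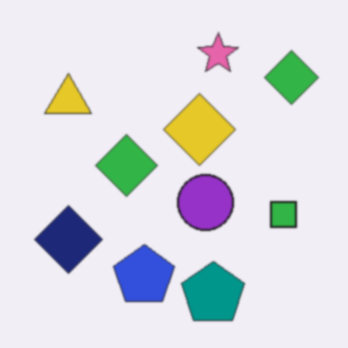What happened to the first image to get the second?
The transformation is: given a subtle gaussian blur.

Shape edges and outlines are uniformly softened across the whole image.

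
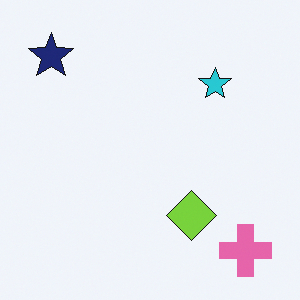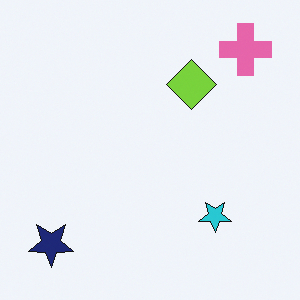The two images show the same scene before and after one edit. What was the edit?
The transformation is: flipped vertically (top ↔ bottom).

The pink cross is in the bottom-right of the first image and the top-right of the second — shapes on opposite sides of the horizontal midline have swapped in a mirror flip.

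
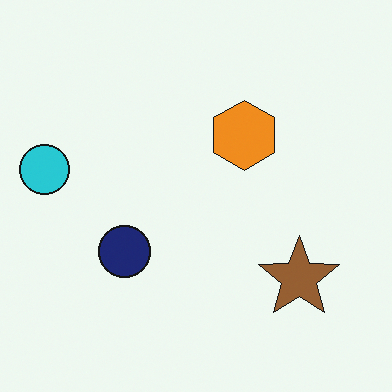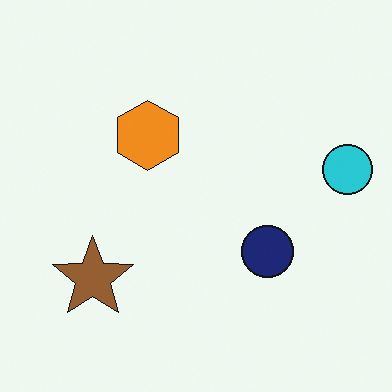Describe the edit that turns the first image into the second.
It was flipped horizontally (left ↔ right).

The cyan circle is in the left of the first image and the right of the second — shapes on opposite sides of the vertical midline have swapped in a mirror flip.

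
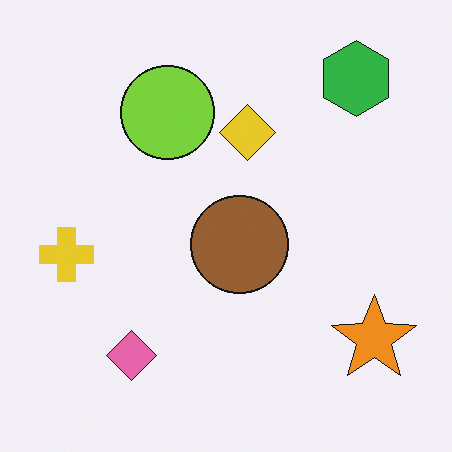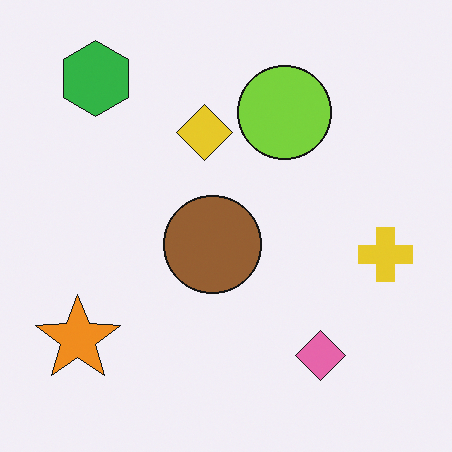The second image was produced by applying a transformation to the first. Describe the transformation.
Flipped horizontally (left ↔ right).

The yellow cross is in the left of the first image and the right of the second — shapes on opposite sides of the vertical midline have swapped in a mirror flip.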